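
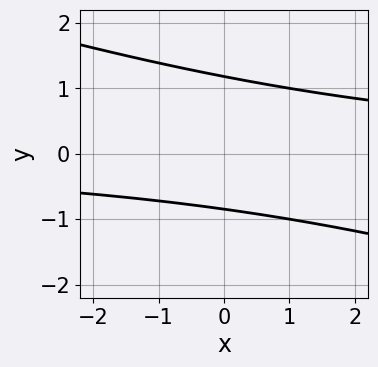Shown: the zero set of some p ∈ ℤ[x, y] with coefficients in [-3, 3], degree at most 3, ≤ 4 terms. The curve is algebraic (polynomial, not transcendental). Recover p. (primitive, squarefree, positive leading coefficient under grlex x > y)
1. Degree: no degree-1 curve has this shape, so deg p = 2.
2. Against the integer gridlines: no x-intercept at any integer in the box.
3. Assembling these constraints gives the stated polynomial.

x*y + 3*y^2 - y - 3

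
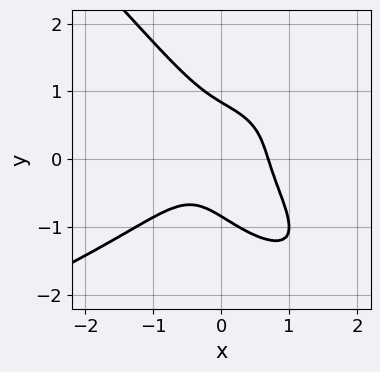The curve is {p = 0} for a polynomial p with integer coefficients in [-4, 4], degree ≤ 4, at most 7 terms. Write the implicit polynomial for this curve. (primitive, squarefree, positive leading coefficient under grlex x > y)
1. The degree is 4 — no degree-3 curve has this shape.
2. Matching integer coefficients to the picture gives p.

2*x*y^3 + 2*y^4 + 3*x^3 + 2*x*y - 1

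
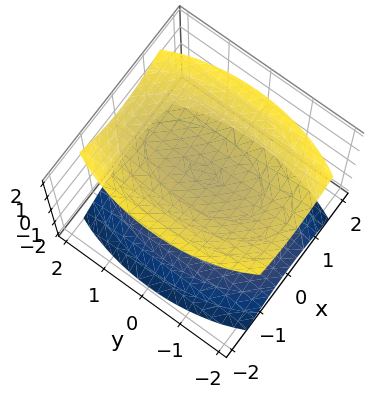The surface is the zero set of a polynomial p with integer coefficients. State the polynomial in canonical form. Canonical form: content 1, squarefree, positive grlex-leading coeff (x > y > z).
(a) I count 2 distinct pieces. They look like related sheets of one shape, so recover p as a whole.
(b) Degree: two sheets facing apart; a quadric, so deg p = 2.
(c) Symmetries: mirror symmetry z ↦ −z ⇒ only even powers of z; the y ↦ −y reflection is a symmetry, so y appears only in even powers; the x ↦ −x reflection is a symmetry, so x appears only in even powers.
(d) From the axis intercepts and sections: the surface avoids every integer y-axis point in the box; it misses every integer gridline on the x-axis; the z-axis gridline crossings are at z ∈ {-1, 1}.
(e) Matching integer coefficients to the picture gives p.

3*x^2 + y^2 - 3*z^2 + 3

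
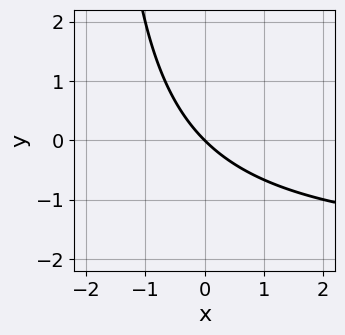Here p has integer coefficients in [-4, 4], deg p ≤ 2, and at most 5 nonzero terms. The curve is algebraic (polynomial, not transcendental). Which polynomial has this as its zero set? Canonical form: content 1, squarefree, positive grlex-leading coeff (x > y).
x*y + 2*x + 2*y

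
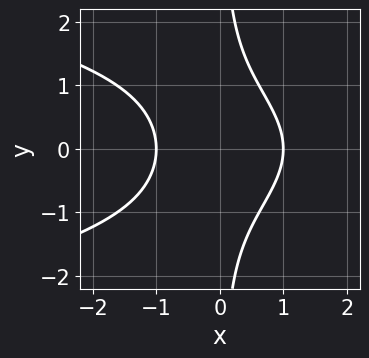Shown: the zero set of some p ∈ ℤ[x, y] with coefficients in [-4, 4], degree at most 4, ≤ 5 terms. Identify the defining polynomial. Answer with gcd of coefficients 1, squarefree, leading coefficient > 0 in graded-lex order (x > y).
x*y^2 + x^2 - 1

First, deg p = 3.
Next, symmetries: the y ↦ −y reflection is a symmetry, so y appears only in even powers.
Then, from the axis intercepts and sections: among the integer gridlines, it crosses the x-axis at x ∈ {-1, 1}; no y-intercept at any integer in the box.
Finally, assembling these constraints gives the stated polynomial.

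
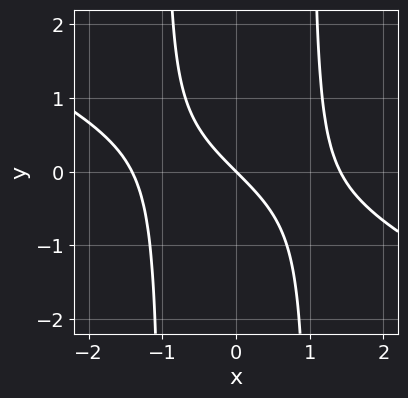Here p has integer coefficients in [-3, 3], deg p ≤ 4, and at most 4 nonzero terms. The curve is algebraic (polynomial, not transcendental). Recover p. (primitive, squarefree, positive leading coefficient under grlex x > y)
(a) Degree: no degree-2 curve has this shape, so deg p = 3.
(b) From the visible intercepts: it crosses the x-axis at the gridline x = 0; it crosses the y-axis at the gridline y = 0.
(c) Putting this together gives p.

x^3 + 2*x^2*y - 2*x - 2*y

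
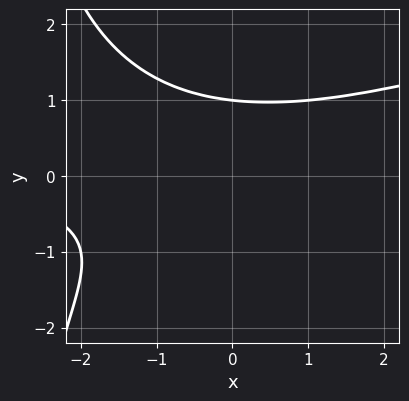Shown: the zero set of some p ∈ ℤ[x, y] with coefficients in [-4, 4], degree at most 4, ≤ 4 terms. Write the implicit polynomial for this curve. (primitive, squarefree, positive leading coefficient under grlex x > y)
deg p = 4.
Against the integer gridlines: it crosses the y-axis at the gridline y = 1; the curve avoids every integer x-axis point in the box.
Matching integer coefficients to the picture gives p.

x*y^3 - x^2*y + 3*y^3 - 3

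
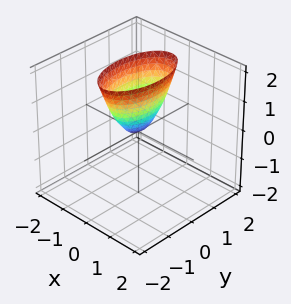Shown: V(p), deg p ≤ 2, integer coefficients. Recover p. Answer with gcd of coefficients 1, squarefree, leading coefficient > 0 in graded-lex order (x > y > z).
3*x^2 + y^2 - z

(a) Degree: a paraboloid; a quadric, so deg p = 2.
(b) Symmetries: it's symmetric under y → −y, forcing even powers of y; it's symmetric under x → −x, forcing even powers of x.
(c) From the axis intercepts and sections: one y-axis crossing is at y = 0; one x-axis crossing is at x = 0; it meets the z-axis at z = 0 (among the integer gridlines).
(d) Assembling these constraints gives the stated polynomial.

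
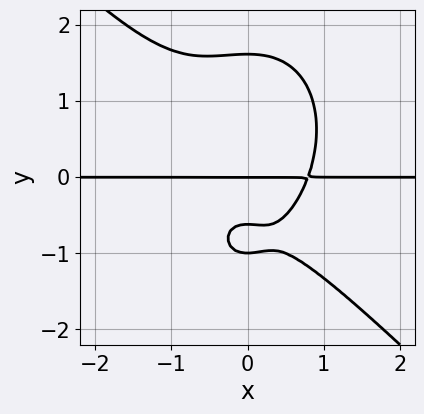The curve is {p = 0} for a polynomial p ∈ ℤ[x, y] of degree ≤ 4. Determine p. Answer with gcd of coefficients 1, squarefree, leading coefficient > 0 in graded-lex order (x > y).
1. deg p = 4. No degree-3 curve has this shape.
2. Checking where it meets the axes: every point of the x-axis in the box is on the curve; the y-axis gridline crossings are at y ∈ {-1, 0}.
3. These observations pin down the coefficients.

2*x^3*y + x^2*y^2 + y^4 - 2*y^2 - y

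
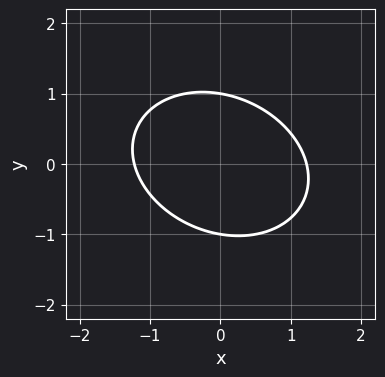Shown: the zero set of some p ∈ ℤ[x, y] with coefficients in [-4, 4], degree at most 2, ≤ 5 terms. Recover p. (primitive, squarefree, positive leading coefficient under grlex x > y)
deg p = 2.
From the visible intercepts: among the integer gridlines, it crosses the y-axis at y ∈ {-1, 1}.
The integer polynomial consistent with all of this is the stated p.

2*x^2 + x*y + 3*y^2 - 3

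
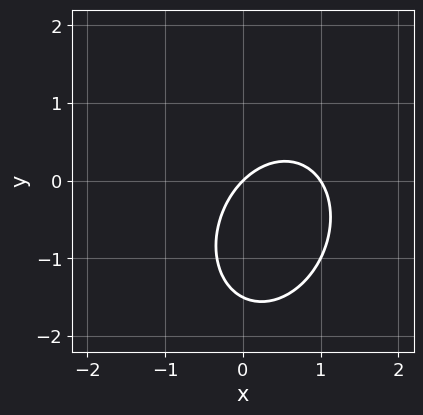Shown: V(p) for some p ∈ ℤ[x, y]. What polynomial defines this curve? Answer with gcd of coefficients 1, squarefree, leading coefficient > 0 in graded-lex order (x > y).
3*x^2 - x*y + 2*y^2 - 3*x + 3*y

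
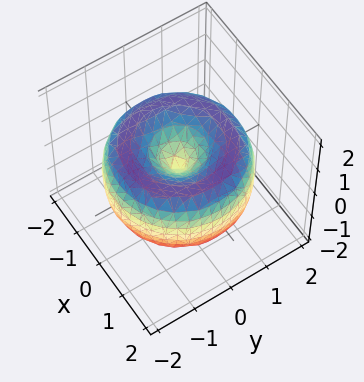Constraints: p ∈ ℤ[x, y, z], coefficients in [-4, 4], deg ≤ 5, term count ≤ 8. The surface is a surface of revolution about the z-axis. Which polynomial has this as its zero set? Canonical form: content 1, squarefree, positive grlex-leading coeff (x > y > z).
x^4 + 2*x^2*y^2 + y^4 - 3*x^2 - 3*y^2 + 2*z^2

The degree is 4 — a generic line meets the surface in up to 4 points.
Symmetry: every cross-section ⟂ z is a circle, so x, y appear only via x² + y².
Checking where it meets the axes: it crosses the y-axis at the gridline y = 0; it crosses the z-axis at the gridline z = 0; it meets the x-axis at x = 0 (among the integer gridlines).
Matching integer coefficients to the picture gives p.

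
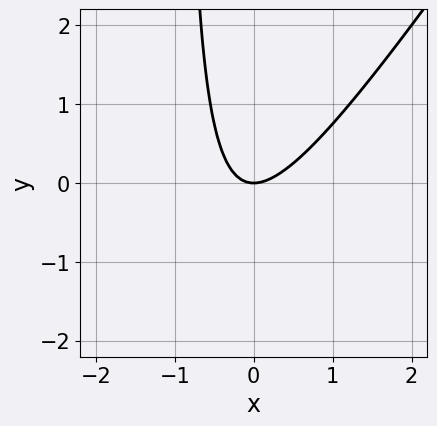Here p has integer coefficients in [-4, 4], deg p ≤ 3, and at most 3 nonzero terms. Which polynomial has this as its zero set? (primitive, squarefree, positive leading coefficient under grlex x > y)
3*x^2 - 2*x*y - 2*y

(a) deg p = 2.
(b) From the visible intercepts: one y-axis crossing is at y = 0; it crosses the x-axis at the gridline x = 0.
(c) Putting this together gives p.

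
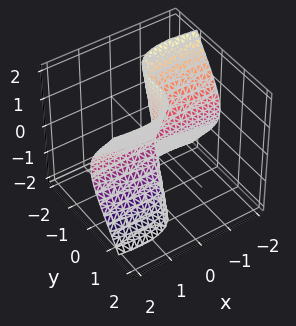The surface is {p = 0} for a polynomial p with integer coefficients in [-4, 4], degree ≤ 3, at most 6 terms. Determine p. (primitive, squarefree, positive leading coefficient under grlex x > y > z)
deg p = 3.
From the visible intercepts: one y-axis crossing is at y = 0; every point of the z-axis in the box is on the surface; the visible x-axis segment lies entirely on the surface.
The integer polynomial consistent with all of this is the stated p.

3*x^2*y + 2*x*y^2 - 3*x*z^2 + 3*y^3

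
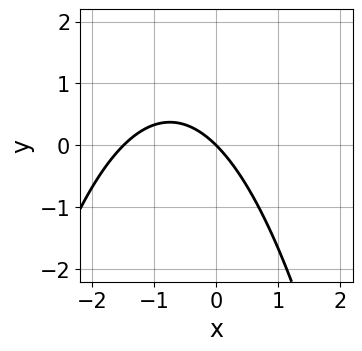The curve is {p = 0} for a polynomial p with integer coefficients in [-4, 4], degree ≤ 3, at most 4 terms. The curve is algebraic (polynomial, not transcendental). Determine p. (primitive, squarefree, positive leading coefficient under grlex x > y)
1. Degree: a generic line meets the curve in up to 2 points, so deg p = 2.
2. From the axis intercepts and sections: it crosses the x-axis at the gridline x = 0; it meets the y-axis at y = 0 (among the integer gridlines).
3. Matching integer coefficients to the picture gives p.

2*x^2 + 3*x + 3*y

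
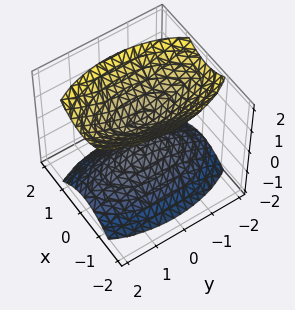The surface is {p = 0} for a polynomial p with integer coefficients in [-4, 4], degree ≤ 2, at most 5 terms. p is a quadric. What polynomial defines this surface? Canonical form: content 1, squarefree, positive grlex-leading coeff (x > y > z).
(a) There are 2 components.
(b) Degree: two separate bowl-shaped sheets opening away from each other; a quadric, so deg p = 2.
(c) Symmetries: it's symmetric under z → −z, forcing even powers of z; the y ↦ −y reflection is a symmetry, so y appears only in even powers; it's symmetric under x → −x, forcing even powers of x.
(d) Against the integer gridlines: it misses every integer gridline on the x-axis; the surface avoids every integer y-axis point in the box.
(e) Solving for integer coefficients yields p as stated.

3*x^2 + y^2 - 2*z^2 + 1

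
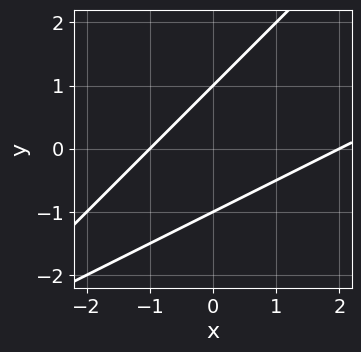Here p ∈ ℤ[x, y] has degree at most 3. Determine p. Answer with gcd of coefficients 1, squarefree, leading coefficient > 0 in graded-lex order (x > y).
x^2 - 3*x*y + 2*y^2 - x - 2

(a) The degree is 2 — the shape is more complex than any degree-1 curve.
(b) Observable constraints: among the integer gridlines, it crosses the x-axis at x ∈ {-1, 2}; among the integer gridlines, it crosses the y-axis at y ∈ {-1, 1}.
(c) Matching integer coefficients to the picture gives p.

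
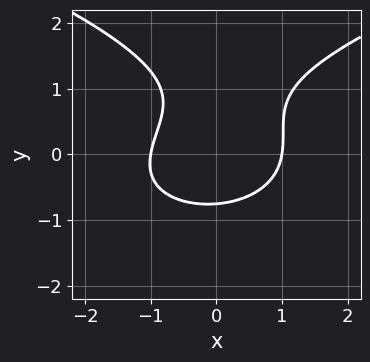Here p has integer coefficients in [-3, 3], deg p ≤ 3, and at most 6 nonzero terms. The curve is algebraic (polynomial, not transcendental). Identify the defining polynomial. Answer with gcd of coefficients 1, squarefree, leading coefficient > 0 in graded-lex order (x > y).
3*y^3 - 3*x^2 + x*y - 3*y^2 + 3

First, degree: the shape is more complex than any degree-2 curve, so deg p = 3.
Next, reading off the gridlines: among the integer gridlines, it crosses the x-axis at x ∈ {-1, 1}.
Finally, these observations pin down the coefficients.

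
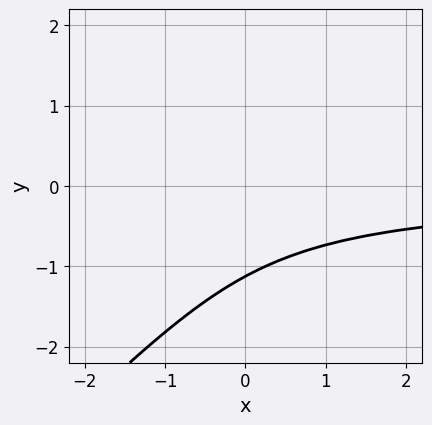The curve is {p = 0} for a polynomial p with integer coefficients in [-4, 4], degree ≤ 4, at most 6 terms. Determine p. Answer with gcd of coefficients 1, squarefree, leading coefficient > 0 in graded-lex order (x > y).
3*x*y^2 - 3*y^3 - x*y - y^2 - 3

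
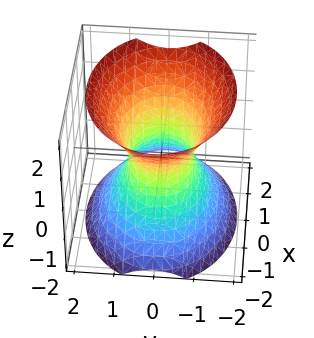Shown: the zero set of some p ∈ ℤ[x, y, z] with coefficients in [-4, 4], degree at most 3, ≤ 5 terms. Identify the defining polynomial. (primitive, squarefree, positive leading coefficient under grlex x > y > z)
1. The degree is 2 — one connected sheet with a waist; a quadric.
2. Symmetries: mirror symmetry z ↦ −z ⇒ only even powers of z; the x ↦ −x reflection is a symmetry, so x appears only in even powers; the y ↦ −y reflection is a symmetry, so y appears only in even powers.
3. From the axis intercepts and sections: it misses every integer gridline on the z-axis; the x-axis gridline crossings are at x ∈ {-1, 1}.
4. Together with the visible shape, these determine p as stated.

2*x^2 + 3*y^2 - 2*z^2 - 2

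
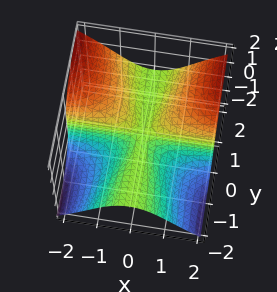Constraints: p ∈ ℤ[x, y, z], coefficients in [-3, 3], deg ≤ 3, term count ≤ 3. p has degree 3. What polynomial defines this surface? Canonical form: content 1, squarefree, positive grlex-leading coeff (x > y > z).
The degree is 3 — a generic line meets the surface in up to 3 points.
Checking where it meets the axes: it meets the z-axis at z = 0 (among the integer gridlines); every point of the x-axis in the box is on the surface; the visible y-axis segment lies entirely on the surface.
Fitting integer coefficients to these (and the overall shape) gives p.

3*x^2*y - 2*y^2*z - 2*z^3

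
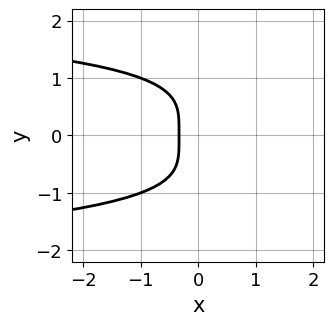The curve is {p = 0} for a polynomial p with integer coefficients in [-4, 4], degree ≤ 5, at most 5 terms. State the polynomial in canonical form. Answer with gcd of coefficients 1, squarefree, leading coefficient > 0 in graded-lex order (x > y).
2*y^4 + 3*x + 1

First, degree: no degree-3 curve has this shape, so deg p = 4.
Next, symmetries: mirror symmetry y ↦ −y ⇒ only even powers of y.
Next, observable constraints: no y-intercept at any integer in the box.
Finally, fitting integer coefficients to these (and the overall shape) gives p.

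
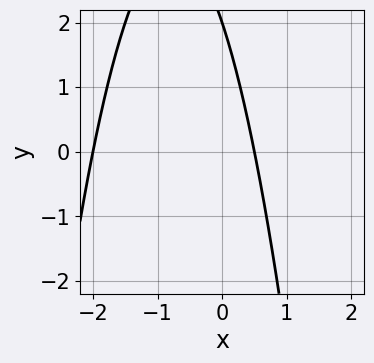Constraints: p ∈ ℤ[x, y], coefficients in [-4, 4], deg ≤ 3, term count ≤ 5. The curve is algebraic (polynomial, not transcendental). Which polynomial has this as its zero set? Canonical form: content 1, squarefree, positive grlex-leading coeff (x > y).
(a) The degree is 2 — no degree-1 curve has this shape.
(b) From the axis intercepts and sections: it meets the y-axis at y = 2 (among the integer gridlines); one x-axis crossing is at x = -2.
(c) Solving for integer coefficients yields p as stated.

2*x^2 + 3*x + y - 2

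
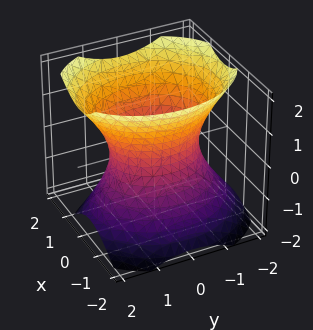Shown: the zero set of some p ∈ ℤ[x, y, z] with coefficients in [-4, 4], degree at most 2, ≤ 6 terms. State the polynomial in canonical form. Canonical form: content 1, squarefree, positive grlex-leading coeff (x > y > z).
3*x^2 - x*z + 2*y^2 - 2*z^2 - 3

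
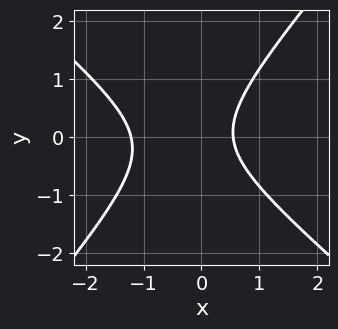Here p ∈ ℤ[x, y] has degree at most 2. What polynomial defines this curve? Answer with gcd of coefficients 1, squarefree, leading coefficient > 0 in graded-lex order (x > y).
Degree: no degree-1 curve has this shape, so deg p = 2.
From the visible intercepts: the curve avoids every integer y-axis point in the box.
Together with the visible shape, these determine p as stated.

3*x^2 + x*y - 3*y^2 + 2*x - 2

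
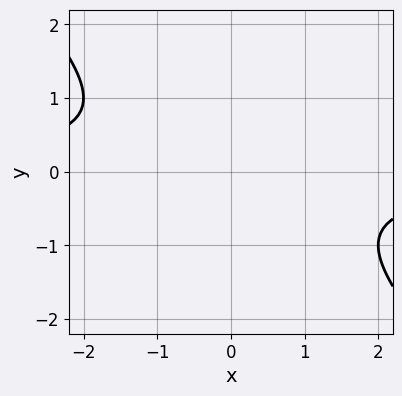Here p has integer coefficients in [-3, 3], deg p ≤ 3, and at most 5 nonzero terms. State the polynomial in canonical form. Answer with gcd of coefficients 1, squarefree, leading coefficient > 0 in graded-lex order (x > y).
Degree: no degree-1 curve has this shape, so deg p = 2.
Observable constraints: no y-intercept at any integer in the box; the curve avoids every integer x-axis point in the box.
Solving for integer coefficients yields p as stated.

x*y + y^2 + 1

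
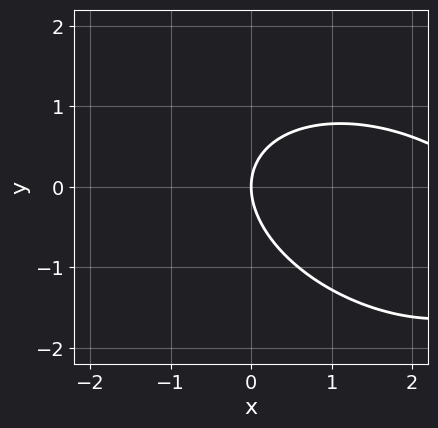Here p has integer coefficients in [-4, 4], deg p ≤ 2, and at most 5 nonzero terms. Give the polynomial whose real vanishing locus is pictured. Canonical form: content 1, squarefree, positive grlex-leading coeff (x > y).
x^2 + x*y + 2*y^2 - 3*x

First, the degree is 2 — the shape is more complex than any degree-1 curve.
Then, observable constraints: it meets the y-axis at y = 0 (among the integer gridlines); it crosses the x-axis at the gridline x = 0.
Finally, putting this together gives p.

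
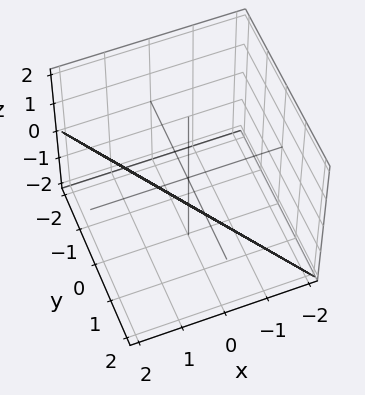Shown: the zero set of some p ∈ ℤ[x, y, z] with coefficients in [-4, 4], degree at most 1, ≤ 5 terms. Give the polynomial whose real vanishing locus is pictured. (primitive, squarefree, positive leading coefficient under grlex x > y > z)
3*x + 2*y - 2*z - 2

(a) Degree: every cross-section is a straight line — this is a plane, so deg p = 1.
(b) Reading off the gridlines: one y-axis crossing is at y = 1; one z-axis crossing is at z = -1.
(c) Fitting integer coefficients to these (and the overall shape) gives p.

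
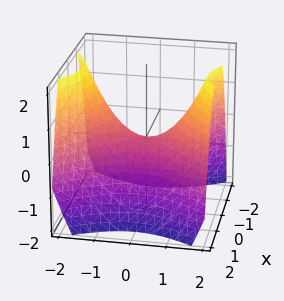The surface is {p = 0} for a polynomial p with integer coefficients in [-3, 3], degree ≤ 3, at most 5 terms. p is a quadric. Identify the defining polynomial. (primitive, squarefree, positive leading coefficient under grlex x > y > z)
(a) deg p = 2. A saddle surface; a quadric.
(b) Symmetries: mirror symmetry x ↦ −x ⇒ only even powers of x; mirror symmetry y ↦ −y ⇒ only even powers of y.
(c) Reading off the gridlines: it meets the y-axis at y = 0 (among the integer gridlines); it meets the x-axis at x = 0 (among the integer gridlines).
(d) Fitting integer coefficients to these (and the overall shape) gives p.

3*x^2 - 2*y^2 + 3*z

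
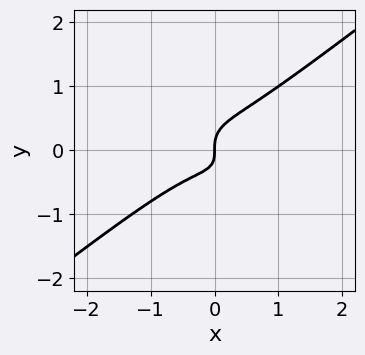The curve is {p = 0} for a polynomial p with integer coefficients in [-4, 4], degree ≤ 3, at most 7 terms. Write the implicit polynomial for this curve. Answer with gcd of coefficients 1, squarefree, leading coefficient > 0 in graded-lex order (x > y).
(a) Degree: a generic line meets the curve in up to 3 points, so deg p = 3.
(b) From the visible intercepts: one x-axis crossing is at x = 0; it meets the y-axis at y = 0 (among the integer gridlines).
(c) Assembling these constraints gives the stated polynomial.

2*x^3 - x*y^2 - 3*y^3 + x*y + x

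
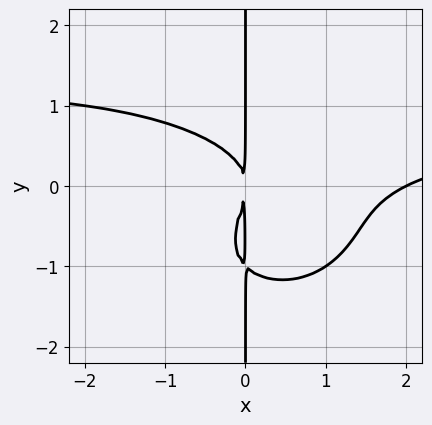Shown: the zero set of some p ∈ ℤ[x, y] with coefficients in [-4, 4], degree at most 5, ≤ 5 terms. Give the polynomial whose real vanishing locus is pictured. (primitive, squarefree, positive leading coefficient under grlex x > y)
x^3*y + 2*x*y^3 - x^3 + 2*x*y^2 + 2*x^2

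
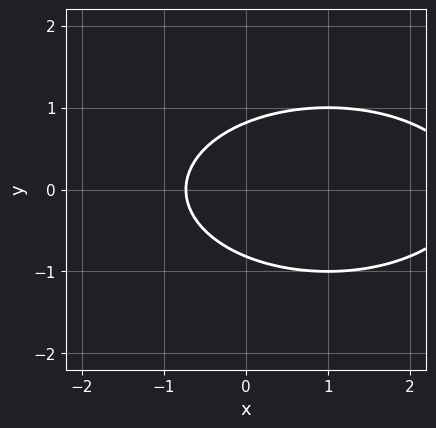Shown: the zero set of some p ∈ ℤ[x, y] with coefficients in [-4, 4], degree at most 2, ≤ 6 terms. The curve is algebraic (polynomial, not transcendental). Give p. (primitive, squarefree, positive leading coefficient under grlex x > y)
x^2 + 3*y^2 - 2*x - 2

(a) The degree is 2 — no degree-1 curve has this shape.
(b) Symmetries: the y ↦ −y reflection is a symmetry, so y appears only in even powers.
(c) Together with the visible shape, these determine p as stated.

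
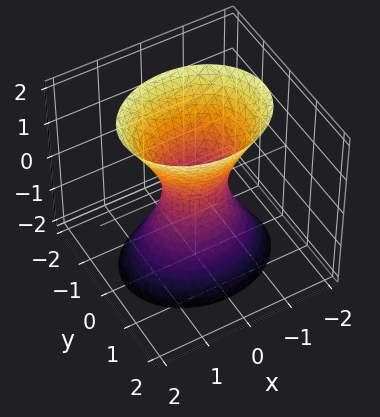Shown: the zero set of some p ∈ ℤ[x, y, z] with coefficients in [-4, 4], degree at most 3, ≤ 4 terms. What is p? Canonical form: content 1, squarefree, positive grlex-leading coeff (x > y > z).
deg p = 2. An hourglass — one-sheet hyperboloid; a quadric.
Symmetries: it's symmetric under x → −x, forcing even powers of x; mirror symmetry z ↦ −z ⇒ only even powers of z; it's symmetric under y → −y, forcing even powers of y.
Reading off the gridlines: no z-intercept at any integer in the box.
Matching integer coefficients to the picture gives p.

2*x^2 + 3*y^2 - z^2 - 1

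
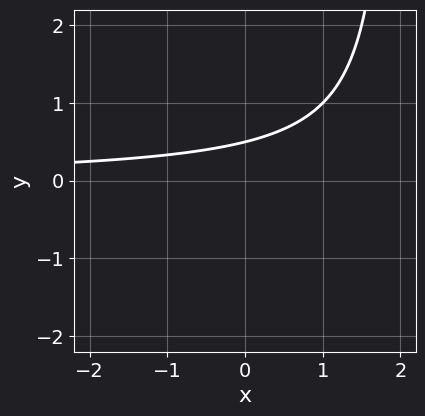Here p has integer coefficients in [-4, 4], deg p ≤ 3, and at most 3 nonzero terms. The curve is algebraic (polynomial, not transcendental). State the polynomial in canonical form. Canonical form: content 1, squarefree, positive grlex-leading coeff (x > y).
(a) Degree: the shape is more complex than any degree-1 curve, so deg p = 2.
(b) Checking where it meets the axes: the curve avoids every integer x-axis point in the box.
(c) The integer polynomial consistent with all of this is the stated p.

x*y - 2*y + 1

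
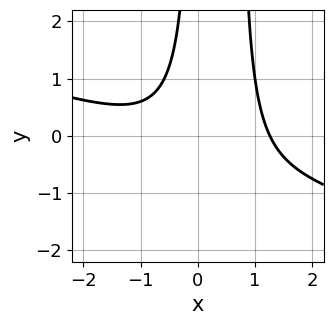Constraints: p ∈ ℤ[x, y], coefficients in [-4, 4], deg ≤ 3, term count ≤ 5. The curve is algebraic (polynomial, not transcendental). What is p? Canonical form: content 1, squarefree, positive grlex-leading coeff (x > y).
(a) Degree: the shape is more complex than any degree-2 curve, so deg p = 3.
(b) Reading off the gridlines: it misses every integer gridline on the y-axis.
(c) Fitting integer coefficients to these (and the overall shape) gives p.

x^3 + 3*x^2*y - 2*x*y - 2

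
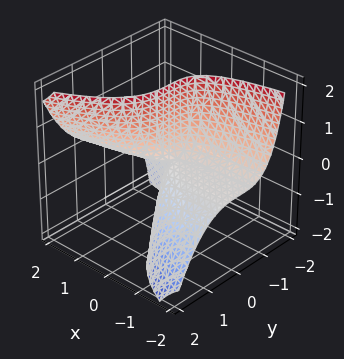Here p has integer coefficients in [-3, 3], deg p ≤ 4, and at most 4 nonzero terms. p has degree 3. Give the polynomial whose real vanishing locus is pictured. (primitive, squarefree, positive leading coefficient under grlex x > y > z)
x*y*z - 2*y^3 + 3*x*z

(a) deg p = 3. No degree-2 surface has this shape.
(b) Reading off the gridlines: every point of the z-axis in the box is on the surface; it meets the y-axis at y = 0 (among the integer gridlines); every point of the x-axis in the box is on the surface.
(c) Putting this together gives p.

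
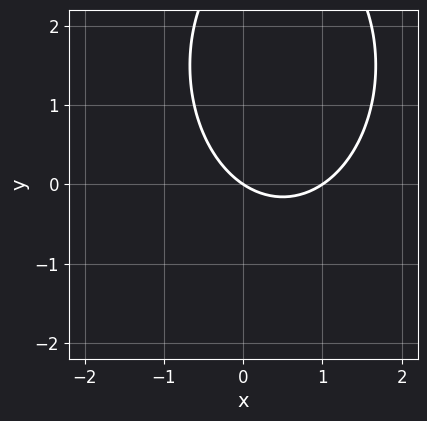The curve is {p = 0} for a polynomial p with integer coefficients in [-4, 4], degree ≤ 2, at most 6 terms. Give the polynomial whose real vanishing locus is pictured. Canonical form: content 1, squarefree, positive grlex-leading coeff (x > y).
2*x^2 + y^2 - 2*x - 3*y

First, the degree is 2 — the shape is more complex than any degree-1 curve.
Next, observable constraints: it crosses the y-axis at the gridline y = 0; the x-axis gridline crossings are at x ∈ {0, 1}.
Finally, putting this together gives p.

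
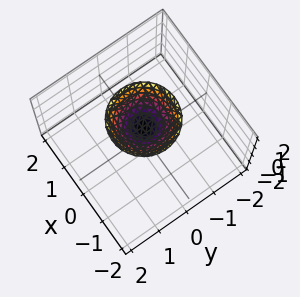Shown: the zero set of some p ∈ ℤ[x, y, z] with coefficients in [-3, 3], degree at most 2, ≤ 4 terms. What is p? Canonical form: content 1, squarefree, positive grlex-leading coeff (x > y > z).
First, deg p = 2.
Then, by symmetry, the surface is invariant under rotation about z: p = q(x² + y², z).
Then, checking where it meets the axes: a circular section at z = 2 has radius exactly 1; the surface avoids every integer x-axis point in the box; no y-intercept at any integer in the box; one z-axis crossing is at z = 1.
Finally, putting this together gives p.

x^2 + y^2 - z + 1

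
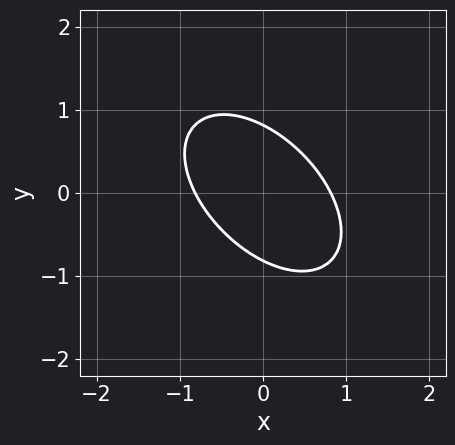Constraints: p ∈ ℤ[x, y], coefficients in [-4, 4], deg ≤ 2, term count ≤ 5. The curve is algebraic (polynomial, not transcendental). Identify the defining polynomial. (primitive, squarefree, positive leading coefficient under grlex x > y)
First, the degree is 2 — a generic line meets the curve in up to 2 points.
Finally, putting this together gives p.

3*x^2 + 3*x*y + 3*y^2 - 2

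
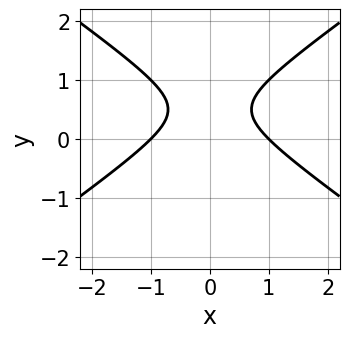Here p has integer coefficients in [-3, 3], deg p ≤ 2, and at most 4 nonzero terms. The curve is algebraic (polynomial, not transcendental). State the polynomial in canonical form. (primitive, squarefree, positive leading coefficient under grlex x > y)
1. The degree is 2 — a generic line meets the curve in up to 2 points.
2. Symmetries: the x ↦ −x reflection is a symmetry, so x appears only in even powers.
3. Against the integer gridlines: among the integer gridlines, it crosses the x-axis at x ∈ {-1, 1}; no y-intercept at any integer in the box.
4. These observations pin down the coefficients.

x^2 - 2*y^2 + 2*y - 1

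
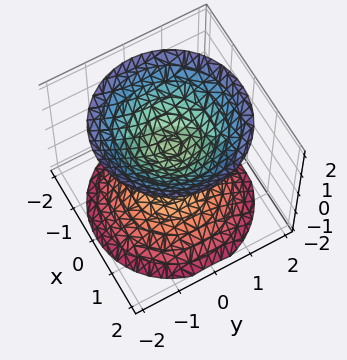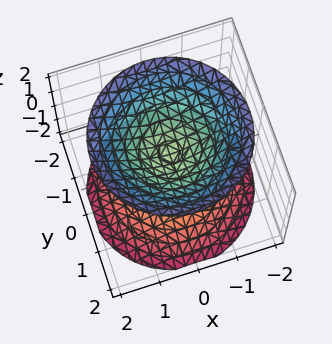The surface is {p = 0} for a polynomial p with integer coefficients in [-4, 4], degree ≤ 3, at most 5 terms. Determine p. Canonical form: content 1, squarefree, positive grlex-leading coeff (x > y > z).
1. The picture has 2 separate pieces. Treating them together as one polynomial.
2. Degree: no degree-1 surface has this shape, so deg p = 2.
3. Symmetry: the z-axis is an axis of rotation, so x and y enter only as x² + y².
4. Observable constraints: no x-intercept at any integer in the box; a circular section at z = 1 has radius between 0 and 1.
5. Fitting integer coefficients to these (and the overall shape) gives p.

2*x^2 + 2*y^2 - 2*z^2 + 1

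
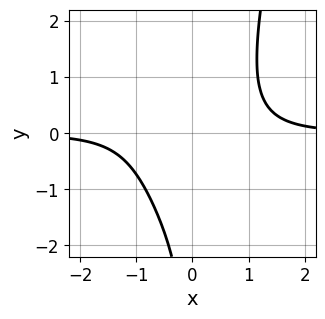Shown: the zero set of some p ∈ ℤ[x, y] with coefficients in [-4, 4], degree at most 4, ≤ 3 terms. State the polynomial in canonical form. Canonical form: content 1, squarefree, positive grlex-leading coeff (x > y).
2*x^3*y - x*y^2 - 2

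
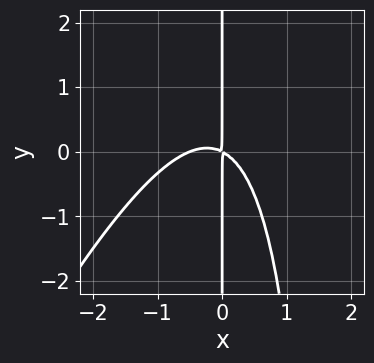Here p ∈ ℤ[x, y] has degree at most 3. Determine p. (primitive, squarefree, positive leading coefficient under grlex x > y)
2*x^3 - x^2*y + x^2 + 2*x*y

The degree is 3 — the shape is more complex than any degree-2 curve.
Reading off the gridlines: every point of the y-axis in the box is on the curve.
Putting this together gives p.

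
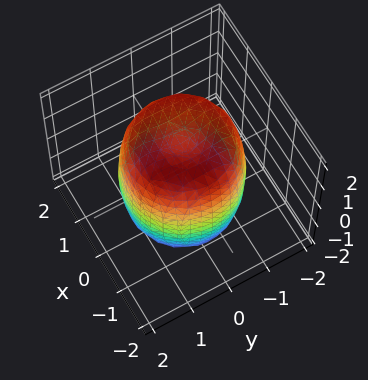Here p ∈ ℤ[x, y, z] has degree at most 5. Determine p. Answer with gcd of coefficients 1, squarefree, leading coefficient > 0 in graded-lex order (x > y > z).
First, degree: no degree-3 surface has this shape, so deg p = 4.
Next, symmetries: every cross-section ⟂ z is a circle, so x, y appear only via x² + y².
Then, from the visible intercepts: a circular section at z = -1 has radius between 1 and 2.
Finally, assembling these constraints gives the stated polynomial.

2*x^4 + 4*x^2*y^2 + 2*y^4 - 3*x^2 - 3*y^2 + z^2 - 2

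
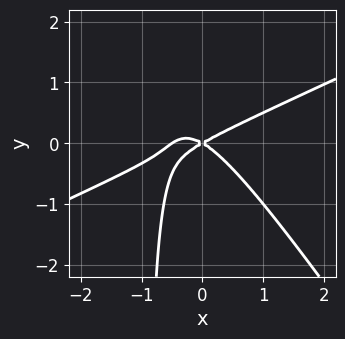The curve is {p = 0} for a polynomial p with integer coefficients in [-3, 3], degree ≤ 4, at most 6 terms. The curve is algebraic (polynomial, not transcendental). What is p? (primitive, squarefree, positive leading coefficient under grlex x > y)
(a) deg p = 3. No degree-2 curve has this shape.
(b) Observable constraints: it crosses the x-axis at the gridline x = 0; it crosses the y-axis at the gridline y = 0.
(c) Matching integer coefficients to the picture gives p.

2*x^3 - 3*x^2*y - 3*x*y^2 + x^2 - 3*y^2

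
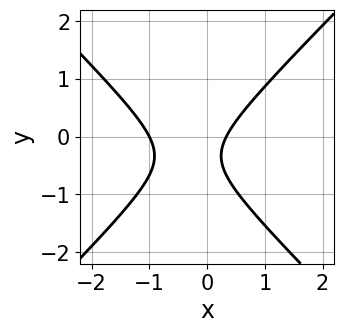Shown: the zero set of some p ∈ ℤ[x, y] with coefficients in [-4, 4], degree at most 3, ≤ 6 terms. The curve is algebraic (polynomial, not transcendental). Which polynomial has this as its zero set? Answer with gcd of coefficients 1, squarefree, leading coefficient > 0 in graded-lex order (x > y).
3*x^2 - 3*y^2 + 2*x - 2*y - 1

1. Degree: the shape is more complex than any degree-1 curve, so deg p = 2.
2. Reading off the gridlines: it crosses the x-axis at the gridline x = -1; no y-intercept at any integer in the box.
3. Together with the visible shape, these determine p as stated.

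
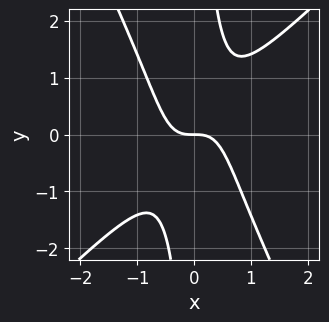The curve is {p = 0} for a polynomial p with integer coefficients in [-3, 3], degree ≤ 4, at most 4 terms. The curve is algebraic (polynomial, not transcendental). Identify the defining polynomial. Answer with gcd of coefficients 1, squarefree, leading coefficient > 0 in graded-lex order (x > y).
First, degree: the shape is more complex than any degree-2 curve, so deg p = 3.
Then, reading off the gridlines: it meets the x-axis at x = 0 (among the integer gridlines); it crosses the y-axis at the gridline y = 0.
Finally, these observations pin down the coefficients.

2*x^3 - x^2*y - x*y^2 + y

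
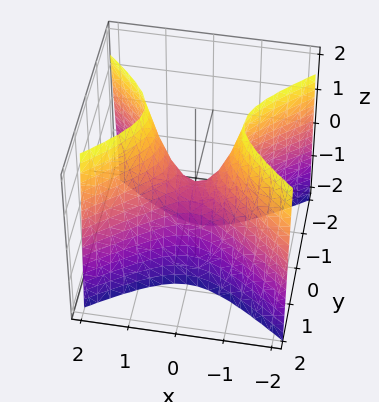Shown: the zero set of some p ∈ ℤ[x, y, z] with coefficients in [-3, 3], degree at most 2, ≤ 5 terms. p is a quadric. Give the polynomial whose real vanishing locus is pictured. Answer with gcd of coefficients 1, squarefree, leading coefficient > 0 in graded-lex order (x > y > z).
First, degree: a saddle surface; a quadric, so deg p = 2.
Next, symmetries: mirror symmetry x ↦ −x ⇒ only even powers of x; the y ↦ −y reflection is a symmetry, so y appears only in even powers.
Then, checking where it meets the axes: one x-axis crossing is at x = 0; it crosses the z-axis at the gridline z = 0; one y-axis crossing is at y = 0.
Finally, these observations pin down the coefficients.

2*x^2 - 3*y^2 - z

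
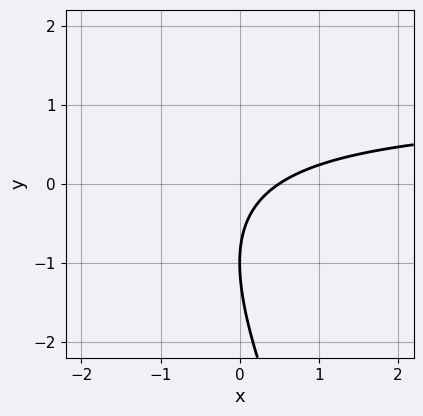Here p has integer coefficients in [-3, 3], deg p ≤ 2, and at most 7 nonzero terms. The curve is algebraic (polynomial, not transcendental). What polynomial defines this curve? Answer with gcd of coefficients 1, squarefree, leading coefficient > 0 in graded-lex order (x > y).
deg p = 2. A generic line meets the curve in up to 2 points.
From the visible intercepts: it meets the y-axis at y = -1 (among the integer gridlines).
Fitting integer coefficients to these (and the overall shape) gives p.

2*x*y + y^2 - 2*x + 2*y + 1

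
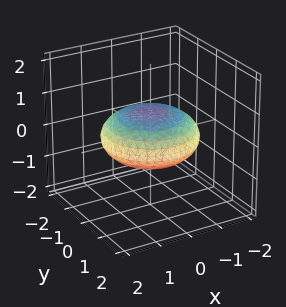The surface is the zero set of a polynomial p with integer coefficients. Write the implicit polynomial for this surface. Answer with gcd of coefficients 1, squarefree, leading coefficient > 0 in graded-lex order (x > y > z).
x^2 + y^2 + 3*z^2 - 2

(a) deg p = 2.
(b) By symmetry, the z-axis is an axis of rotation, so x and y enter only as x² + y²; mirror symmetry z ↦ −z ⇒ only even powers of z.
(c) Against the integer gridlines: a circular section at z = 0 has radius between 1 and 2.
(d) Matching integer coefficients to the picture gives p.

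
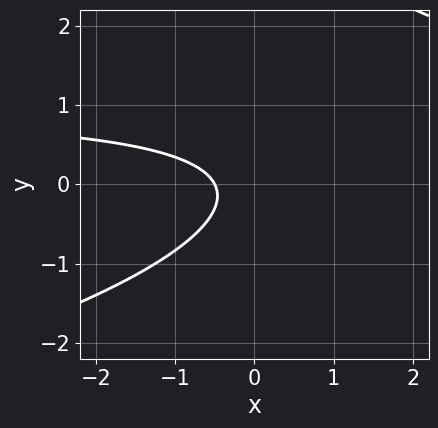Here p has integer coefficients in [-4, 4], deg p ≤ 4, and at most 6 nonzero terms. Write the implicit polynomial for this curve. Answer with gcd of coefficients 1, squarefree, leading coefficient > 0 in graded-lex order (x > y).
y^3 + 2*x*y - 3*y^2 - 2*x - 1

The degree is 3 — no degree-2 curve has this shape.
Reading off the gridlines: the curve avoids every integer y-axis point in the box.
Solving for integer coefficients yields p as stated.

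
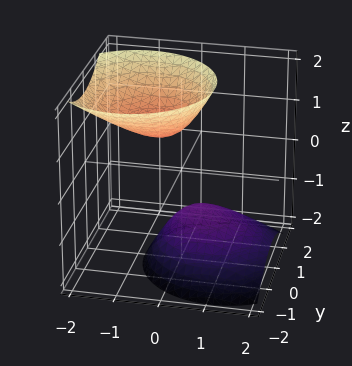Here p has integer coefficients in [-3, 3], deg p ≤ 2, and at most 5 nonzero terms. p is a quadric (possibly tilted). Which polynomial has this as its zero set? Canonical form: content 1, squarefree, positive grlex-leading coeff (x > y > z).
3*x^2 + 3*x*z + 3*y^2 - 2*z^2 + 2

(a) There are 2 components.
(b) The degree is 2 — the shape is more complex than any degree-1 surface.
(c) Against the integer gridlines: the surface avoids every integer x-axis point in the box; no y-intercept at any integer in the box; the z-axis gridline crossings are at z ∈ {-1, 1}.
(d) Solving for integer coefficients yields p as stated.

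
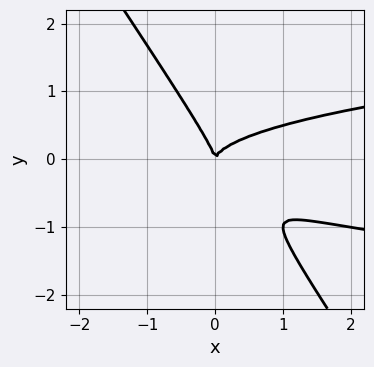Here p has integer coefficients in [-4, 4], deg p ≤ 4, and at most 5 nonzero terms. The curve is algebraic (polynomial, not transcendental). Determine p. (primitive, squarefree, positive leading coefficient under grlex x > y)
deg p = 3. No degree-2 curve has this shape.
Against the integer gridlines: one y-axis crossing is at y = 0; it meets the x-axis at x = 0 (among the integer gridlines).
Solving for integer coefficients yields p as stated.

3*x*y^2 + 2*y^3 - x^2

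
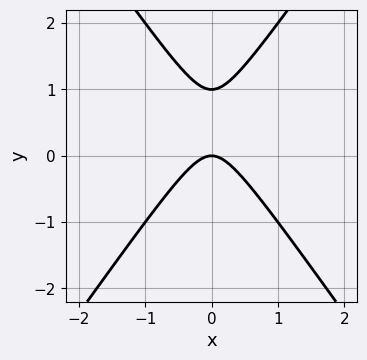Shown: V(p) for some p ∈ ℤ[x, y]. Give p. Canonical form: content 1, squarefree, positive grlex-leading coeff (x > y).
1. deg p = 2.
2. Symmetries: the x ↦ −x reflection is a symmetry, so x appears only in even powers.
3. Observable constraints: it crosses the x-axis at the gridline x = 0; among the integer gridlines, it crosses the y-axis at y ∈ {0, 1}.
4. Assembling these constraints gives the stated polynomial.

2*x^2 - y^2 + y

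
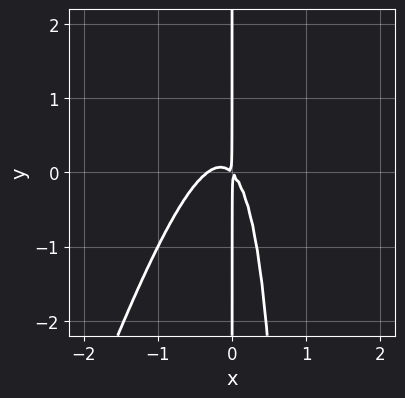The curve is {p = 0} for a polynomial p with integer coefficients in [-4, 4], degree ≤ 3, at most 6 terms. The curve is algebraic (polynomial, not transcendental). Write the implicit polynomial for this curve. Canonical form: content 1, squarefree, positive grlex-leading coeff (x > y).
3*x^3 - x^2*y + x^2 + x*y

(a) deg p = 3. No degree-2 curve has this shape.
(b) Checking where it meets the axes: every point of the y-axis in the box is on the curve.
(c) Assembling these constraints gives the stated polynomial.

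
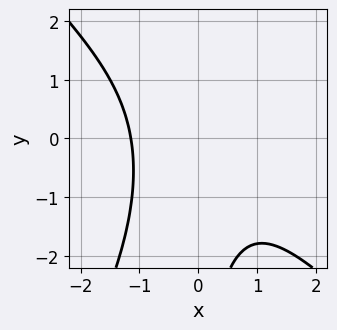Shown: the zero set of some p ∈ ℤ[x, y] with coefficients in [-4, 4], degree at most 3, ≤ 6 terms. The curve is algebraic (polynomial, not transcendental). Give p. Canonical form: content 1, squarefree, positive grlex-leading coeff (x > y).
2*x^3 + x^2*y - x*y^2 + 3

(a) Degree: the shape is more complex than any degree-2 curve, so deg p = 3.
(b) Reading off the gridlines: the curve avoids every integer y-axis point in the box.
(c) These observations pin down the coefficients.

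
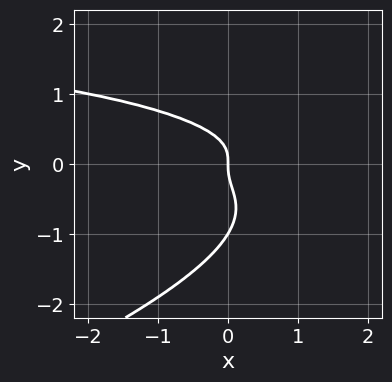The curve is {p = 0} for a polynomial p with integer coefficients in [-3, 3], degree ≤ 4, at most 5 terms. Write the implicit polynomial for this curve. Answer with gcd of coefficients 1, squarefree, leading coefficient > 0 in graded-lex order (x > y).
1. Degree: the shape is more complex than any degree-3 curve, so deg p = 4.
2. Observable constraints: the y-axis gridline crossings are at y ∈ {-1, 0}; it crosses the x-axis at the gridline x = 0.
3. Together with the visible shape, these determine p as stated.

x*y^3 - 3*y^4 - 3*x*y^2 - 3*y^3 - x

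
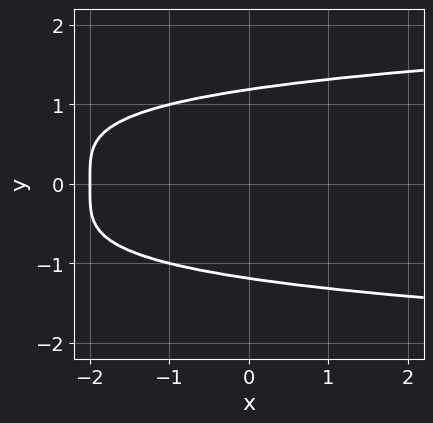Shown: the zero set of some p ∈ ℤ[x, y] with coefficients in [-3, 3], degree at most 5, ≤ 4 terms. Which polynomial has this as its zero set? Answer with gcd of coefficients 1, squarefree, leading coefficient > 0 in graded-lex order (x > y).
First, deg p = 4. The shape is more complex than any degree-3 curve.
Next, symmetries: the y ↦ −y reflection is a symmetry, so y appears only in even powers.
Then, observable constraints: it meets the x-axis at x = -2 (among the integer gridlines).
Finally, fitting integer coefficients to these (and the overall shape) gives p.

y^4 - x - 2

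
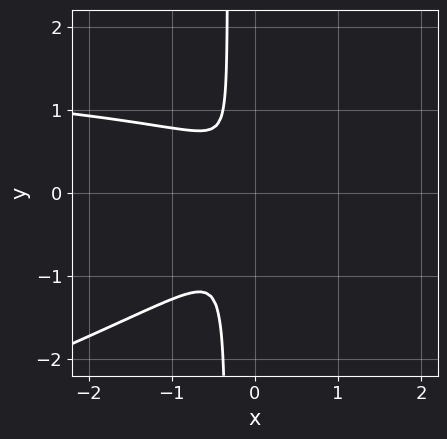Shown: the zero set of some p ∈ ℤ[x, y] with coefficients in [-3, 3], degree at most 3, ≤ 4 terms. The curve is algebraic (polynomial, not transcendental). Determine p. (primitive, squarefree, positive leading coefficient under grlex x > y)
x^2*y - 3*x*y^2 - 2*x^2 - y^2

(a) Degree: the shape is more complex than any degree-2 curve, so deg p = 3.
(b) The integer polynomial consistent with all of this is the stated p.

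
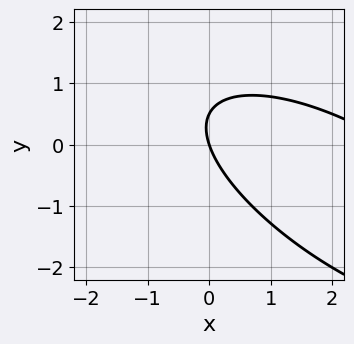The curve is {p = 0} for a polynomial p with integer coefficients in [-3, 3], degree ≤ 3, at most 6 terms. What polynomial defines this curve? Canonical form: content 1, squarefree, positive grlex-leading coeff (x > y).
x^2 + 2*x*y + 2*y^2 - 3*x - y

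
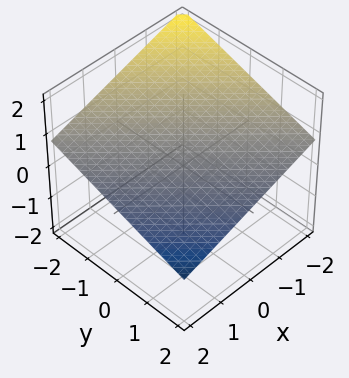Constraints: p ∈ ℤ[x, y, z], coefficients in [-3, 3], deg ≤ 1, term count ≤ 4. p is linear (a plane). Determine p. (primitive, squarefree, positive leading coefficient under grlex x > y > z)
deg p = 1.
Against the integer gridlines: it crosses the x-axis at the gridline x = 2; it crosses the y-axis at the gridline y = 2.
Solving for integer coefficients yields p as stated.

x + y + 3*z - 2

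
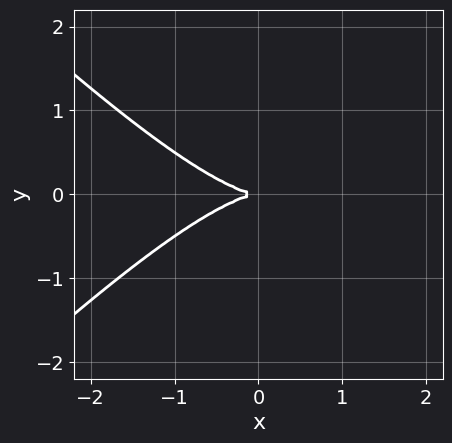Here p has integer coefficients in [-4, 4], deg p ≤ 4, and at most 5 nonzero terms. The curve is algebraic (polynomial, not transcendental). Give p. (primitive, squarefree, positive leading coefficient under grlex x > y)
x^3 - x*y^2 + 3*y^2

1. deg p = 3.
2. Symmetries: the y ↦ −y reflection is a symmetry, so y appears only in even powers.
3. Against the integer gridlines: one x-axis crossing is at x = 0; it crosses the y-axis at the gridline y = 0.
4. Assembling these constraints gives the stated polynomial.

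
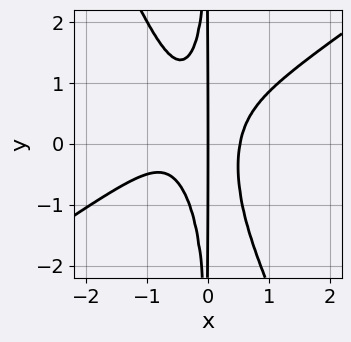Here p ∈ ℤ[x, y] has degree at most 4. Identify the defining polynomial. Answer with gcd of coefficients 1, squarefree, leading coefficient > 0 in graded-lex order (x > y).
(a) Degree: no degree-3 curve has this shape, so deg p = 4.
(b) Against the integer gridlines: one x-axis crossing is at x = 0; the visible y-axis segment lies entirely on the curve.
(c) Matching integer coefficients to the picture gives p.

3*x^4 - 3*x^3*y - 2*x^2*y^2 + 2*x^3 - x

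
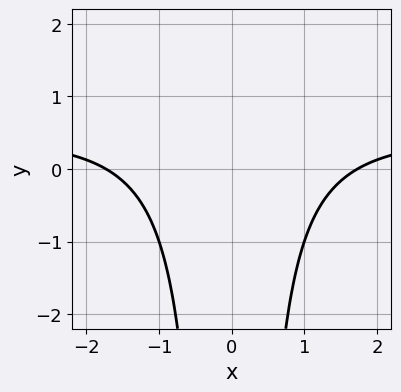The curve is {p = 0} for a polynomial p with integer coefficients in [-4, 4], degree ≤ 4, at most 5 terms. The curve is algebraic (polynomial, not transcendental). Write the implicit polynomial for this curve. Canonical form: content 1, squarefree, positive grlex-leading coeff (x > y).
2*x^2*y - x^2 + 3

First, the degree is 3 — no degree-2 curve has this shape.
Then, symmetries: mirror symmetry x ↦ −x ⇒ only even powers of x.
Then, reading off the gridlines: the curve avoids every integer y-axis point in the box.
Finally, solving for integer coefficients yields p as stated.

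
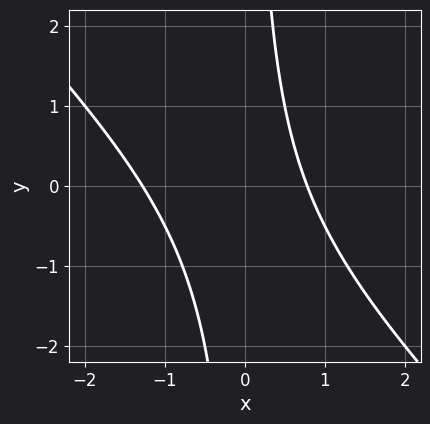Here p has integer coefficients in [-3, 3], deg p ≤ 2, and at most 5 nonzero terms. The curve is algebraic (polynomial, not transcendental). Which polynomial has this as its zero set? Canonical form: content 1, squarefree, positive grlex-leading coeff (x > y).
First, the degree is 2 — a generic line meets the curve in up to 2 points.
Then, observable constraints: no y-intercept at any integer in the box.
Finally, assembling these constraints gives the stated polynomial.

2*x^2 + 2*x*y + x - 2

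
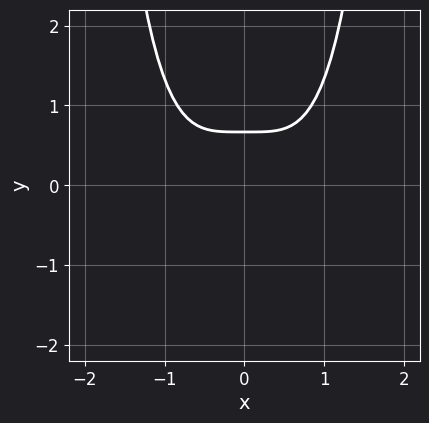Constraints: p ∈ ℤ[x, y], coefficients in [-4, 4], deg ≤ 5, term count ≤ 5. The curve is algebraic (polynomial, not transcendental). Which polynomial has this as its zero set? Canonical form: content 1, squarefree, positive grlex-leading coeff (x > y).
2*x^4 - 3*y + 2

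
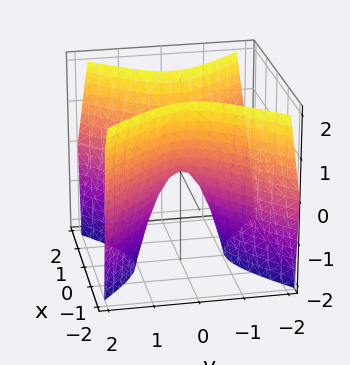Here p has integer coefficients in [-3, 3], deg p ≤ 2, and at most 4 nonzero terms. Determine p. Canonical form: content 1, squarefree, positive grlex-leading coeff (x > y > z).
2*x^2 - 2*y^2 - z

1. The degree is 2 — a saddle surface; a quadric.
2. Symmetries: mirror symmetry y ↦ −y ⇒ only even powers of y; mirror symmetry x ↦ −x ⇒ only even powers of x.
3. Against the integer gridlines: it meets the x-axis at x = 0 (among the integer gridlines); one y-axis crossing is at y = 0; it meets the z-axis at z = 0 (among the integer gridlines).
4. The integer polynomial consistent with all of this is the stated p.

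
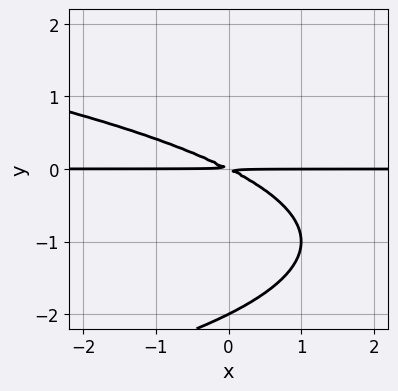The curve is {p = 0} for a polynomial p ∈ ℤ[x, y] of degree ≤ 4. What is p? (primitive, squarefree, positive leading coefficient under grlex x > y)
y^3 + x*y + 2*y^2

The degree is 3 — a generic line meets the curve in up to 3 points.
Observable constraints: the visible x-axis segment lies entirely on the curve; it crosses the y-axis at the gridline y = -2.
Assembling these constraints gives the stated polynomial.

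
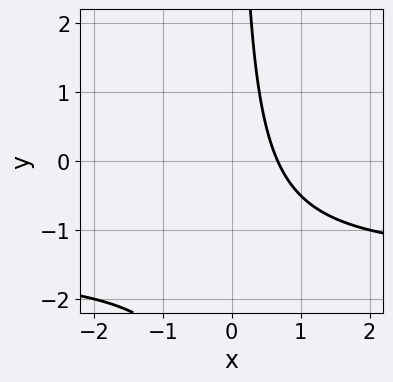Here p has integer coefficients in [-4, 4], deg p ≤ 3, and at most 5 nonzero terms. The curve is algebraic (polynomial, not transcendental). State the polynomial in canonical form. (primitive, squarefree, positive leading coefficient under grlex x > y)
2*x*y + 3*x - 2

First, degree: a generic line meets the curve in up to 2 points, so deg p = 2.
Then, checking where it meets the axes: it misses every integer gridline on the y-axis.
Finally, matching integer coefficients to the picture gives p.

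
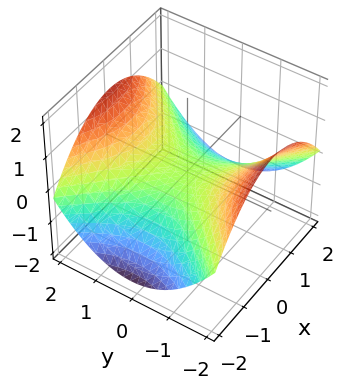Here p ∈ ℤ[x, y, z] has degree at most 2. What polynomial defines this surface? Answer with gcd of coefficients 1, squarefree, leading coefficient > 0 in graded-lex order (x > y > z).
First, degree: a hyperbolic paraboloid; a quadric, so deg p = 2.
Next, symmetries: it's symmetric under y → −y, forcing even powers of y; it's symmetric under x → −x, forcing even powers of x.
Then, observable constraints: one x-axis crossing is at x = 0; it crosses the z-axis at the gridline z = 0.
Finally, fitting integer coefficients to these (and the overall shape) gives p.

x^2 - y^2 + 3*z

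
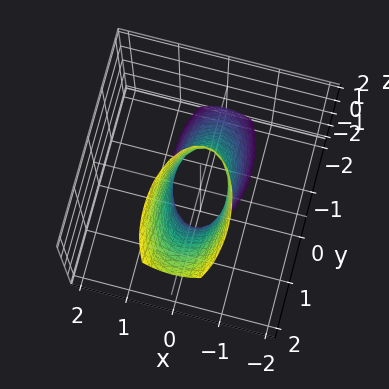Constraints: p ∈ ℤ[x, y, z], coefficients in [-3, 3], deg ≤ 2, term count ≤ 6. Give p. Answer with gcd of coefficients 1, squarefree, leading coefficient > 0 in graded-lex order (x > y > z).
3*x^2 + y^2 - y*z - 1

(a) deg p = 2.
(b) Checking where it meets the axes: it misses every integer gridline on the z-axis; among the integer gridlines, it crosses the y-axis at y ∈ {-1, 1}.
(c) Assembling these constraints gives the stated polynomial.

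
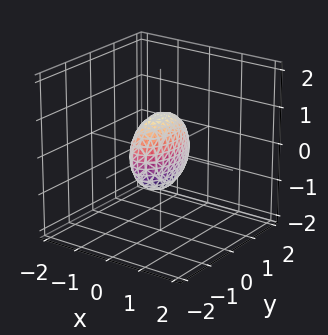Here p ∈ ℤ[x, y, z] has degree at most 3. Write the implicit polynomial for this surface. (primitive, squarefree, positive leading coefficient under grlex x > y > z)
First, degree: bounded and convex; a quadric, so deg p = 2.
Next, symmetries: mirror symmetry y ↦ −y ⇒ only even powers of y; the x ↦ −x reflection is a symmetry, so x appears only in even powers; it's symmetric under z → −z, forcing even powers of z.
Next, checking where it meets the axes: the y-axis gridline crossings are at y ∈ {-1, 1}; the z-axis gridline crossings are at z ∈ {-1, 1}.
Finally, assembling these constraints gives the stated polynomial.

3*x^2 + y^2 + z^2 - 1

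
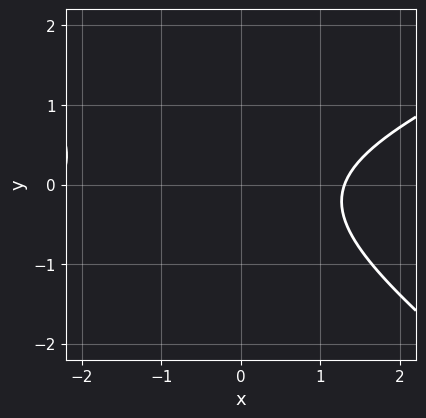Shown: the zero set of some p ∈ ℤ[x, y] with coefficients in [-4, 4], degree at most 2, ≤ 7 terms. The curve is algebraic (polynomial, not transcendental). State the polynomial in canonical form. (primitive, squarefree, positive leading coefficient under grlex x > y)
The degree is 2 — no degree-1 curve has this shape.
From the visible intercepts: no y-intercept at any integer in the box.
Fitting integer coefficients to these (and the overall shape) gives p.

x^2 - x*y - 3*y^2 + x - 3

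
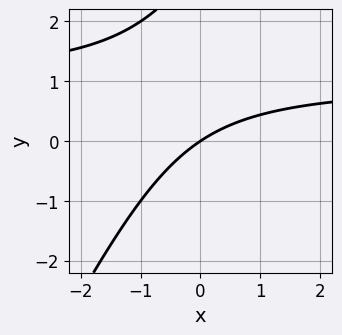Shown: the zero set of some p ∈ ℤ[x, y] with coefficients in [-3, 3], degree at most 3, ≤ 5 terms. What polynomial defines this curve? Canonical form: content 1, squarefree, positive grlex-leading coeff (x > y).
2*x*y - y^2 - 2*x + 3*y

Degree: a generic line meets the curve in up to 2 points, so deg p = 2.
Reading off the gridlines: one x-axis crossing is at x = 0; it crosses the y-axis at the gridline y = 0.
Together with the visible shape, these determine p as stated.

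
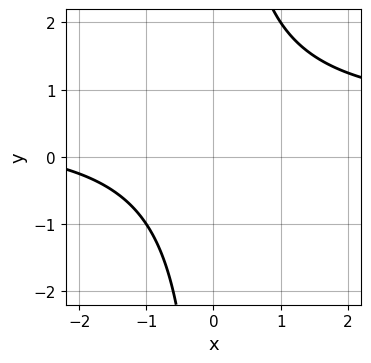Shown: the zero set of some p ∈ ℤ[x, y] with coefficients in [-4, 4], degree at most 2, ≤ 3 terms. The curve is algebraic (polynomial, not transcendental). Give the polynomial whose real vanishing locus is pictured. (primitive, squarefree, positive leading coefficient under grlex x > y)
2*x*y - x - 3

(a) The degree is 2 — no degree-1 curve has this shape.
(b) Against the integer gridlines: it misses every integer gridline on the y-axis; no x-intercept at any integer in the box.
(c) Matching integer coefficients to the picture gives p.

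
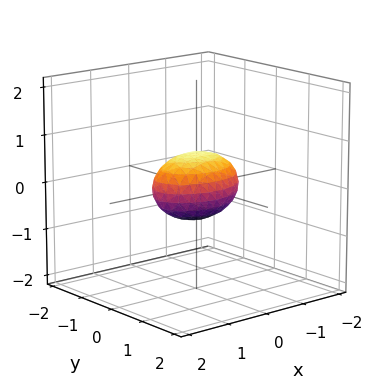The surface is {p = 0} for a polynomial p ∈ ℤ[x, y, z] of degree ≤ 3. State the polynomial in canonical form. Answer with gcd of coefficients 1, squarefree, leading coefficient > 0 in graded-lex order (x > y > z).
x^2 + 2*y^2 + 2*z^2 - 1

(a) deg p = 2.
(b) Symmetries: it's symmetric under x → −x, forcing even powers of x; the y ↦ −y reflection is a symmetry, so y appears only in even powers; it's symmetric under z → −z, forcing even powers of z.
(c) Observable constraints: the x-axis gridline crossings are at x ∈ {-1, 1}.
(d) Solving for integer coefficients yields p as stated.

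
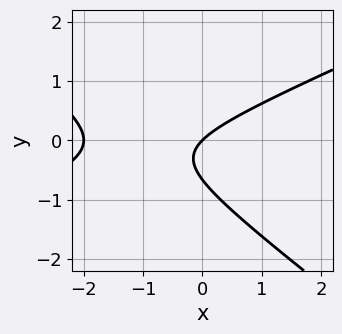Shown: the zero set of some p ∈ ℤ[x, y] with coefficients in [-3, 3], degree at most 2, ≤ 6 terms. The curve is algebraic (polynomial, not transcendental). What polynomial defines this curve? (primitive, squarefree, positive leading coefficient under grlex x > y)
x^2 - x*y - 3*y^2 + 2*x - 2*y

Degree: a generic line meets the curve in up to 2 points, so deg p = 2.
From the axis intercepts and sections: it crosses the y-axis at the gridline y = 0; the x-axis gridline crossings are at x ∈ {-2, 0}.
Solving for integer coefficients yields p as stated.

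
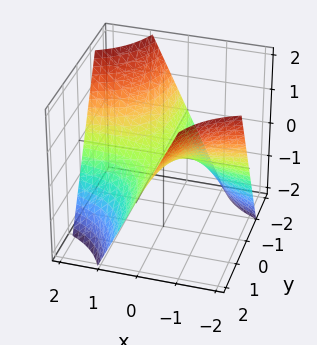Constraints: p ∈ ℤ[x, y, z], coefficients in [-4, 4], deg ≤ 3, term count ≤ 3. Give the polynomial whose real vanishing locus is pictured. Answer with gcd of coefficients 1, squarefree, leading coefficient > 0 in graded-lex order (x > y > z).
x*y + z

1. Degree: a saddle surface; a quadric, so deg p = 2.
2. Checking where it meets the axes: the visible y-axis segment lies entirely on the surface; the visible x-axis segment lies entirely on the surface; it meets the z-axis at z = 0 (among the integer gridlines).
3. Fitting integer coefficients to these (and the overall shape) gives p.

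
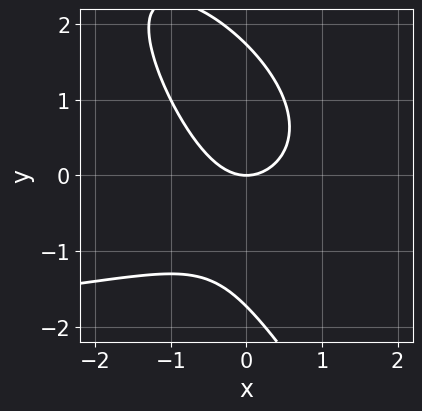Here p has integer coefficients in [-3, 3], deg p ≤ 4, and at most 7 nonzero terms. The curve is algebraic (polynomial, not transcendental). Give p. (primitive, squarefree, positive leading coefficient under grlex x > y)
(a) deg p = 3. A generic line meets the curve in up to 3 points.
(b) Observable constraints: one x-axis crossing is at x = 0; it crosses the y-axis at the gridline y = 0.
(c) These observations pin down the coefficients.

x^2*y + 2*x*y^2 + y^3 + 3*x^2 - 3*y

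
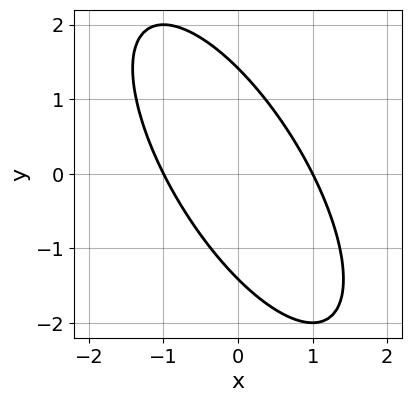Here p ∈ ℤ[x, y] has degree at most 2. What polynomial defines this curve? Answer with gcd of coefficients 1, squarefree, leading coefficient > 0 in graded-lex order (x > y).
(a) Degree: the shape is more complex than any degree-1 curve, so deg p = 2.
(b) From the axis intercepts and sections: among the integer gridlines, it crosses the x-axis at x ∈ {-1, 1}.
(c) Together with the visible shape, these determine p as stated.

2*x^2 + 2*x*y + y^2 - 2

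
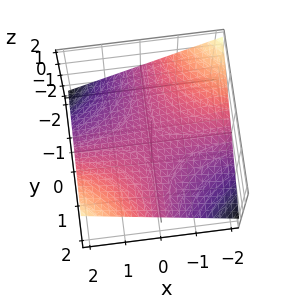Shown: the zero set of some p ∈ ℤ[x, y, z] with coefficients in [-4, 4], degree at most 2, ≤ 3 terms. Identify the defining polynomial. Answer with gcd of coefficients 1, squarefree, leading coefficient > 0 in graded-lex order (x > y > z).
x*y - 3*z

First, the degree is 2 — a hyperbolic paraboloid; a quadric.
Next, reading off the gridlines: one z-axis crossing is at z = 0; the visible x-axis segment lies entirely on the surface; every point of the y-axis in the box is on the surface.
Finally, these observations pin down the coefficients.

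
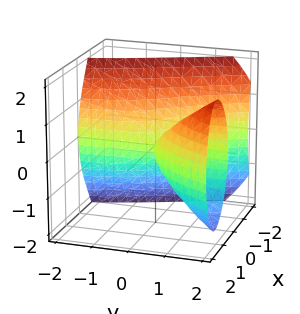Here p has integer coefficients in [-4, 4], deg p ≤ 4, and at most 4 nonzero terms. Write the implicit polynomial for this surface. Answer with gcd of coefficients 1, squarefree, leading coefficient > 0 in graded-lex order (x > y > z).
(a) The degree is 3 — no degree-2 surface has this shape.
(b) Reading off the gridlines: the visible y-axis segment lies entirely on the surface; it crosses the z-axis at the gridline z = 0; it crosses the x-axis at the gridline x = 0.
(c) Matching integer coefficients to the picture gives p.

x^3 - 2*x*y + z^2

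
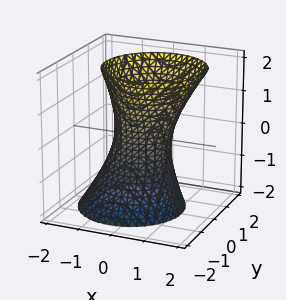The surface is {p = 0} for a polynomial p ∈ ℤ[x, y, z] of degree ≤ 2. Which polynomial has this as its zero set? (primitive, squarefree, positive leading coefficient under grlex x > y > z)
3*x^2 - x*z + 3*y^2 - z^2 - 2

1. The degree is 2 — a generic line meets the surface in up to 2 points.
2. Observable constraints: no z-intercept at any integer in the box.
3. Putting this together gives p.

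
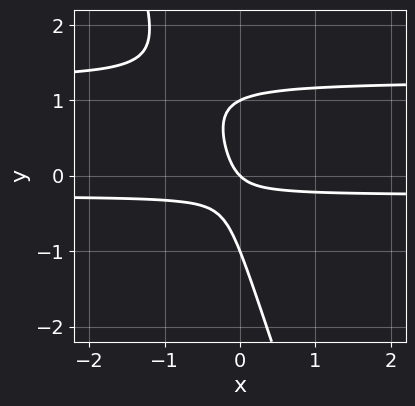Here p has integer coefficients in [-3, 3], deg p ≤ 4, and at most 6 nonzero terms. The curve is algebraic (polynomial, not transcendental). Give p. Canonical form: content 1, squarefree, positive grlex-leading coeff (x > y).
3*x*y^2 + y^3 - 3*x*y - x - y

(a) Degree: a generic line meets the curve in up to 3 points, so deg p = 3.
(b) From the visible intercepts: the y-axis gridline crossings are at y ∈ {-1, 0, 1}; it meets the x-axis at x = 0 (among the integer gridlines).
(c) Fitting integer coefficients to these (and the overall shape) gives p.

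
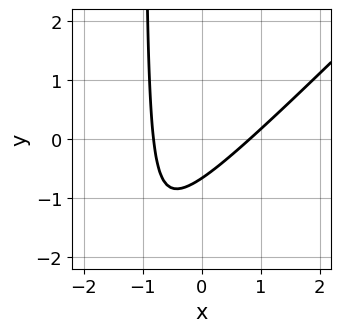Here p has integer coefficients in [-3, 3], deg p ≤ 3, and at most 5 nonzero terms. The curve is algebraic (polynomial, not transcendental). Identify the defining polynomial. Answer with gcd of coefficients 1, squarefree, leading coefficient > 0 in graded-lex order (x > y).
3*x^2 - 3*x*y - 3*y - 2

deg p = 2.
The integer polynomial consistent with all of this is the stated p.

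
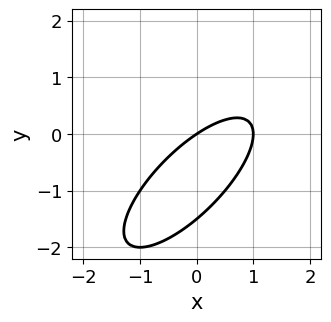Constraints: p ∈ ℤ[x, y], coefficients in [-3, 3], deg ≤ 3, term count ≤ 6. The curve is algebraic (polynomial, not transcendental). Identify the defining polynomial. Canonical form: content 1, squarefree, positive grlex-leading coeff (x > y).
1. Degree: the shape is more complex than any degree-1 curve, so deg p = 2.
2. Against the integer gridlines: it meets the y-axis at y = 0 (among the integer gridlines); the x-axis gridline crossings are at x ∈ {0, 1}.
3. Assembling these constraints gives the stated polynomial.

2*x^2 - 3*x*y + 2*y^2 - 2*x + 3*y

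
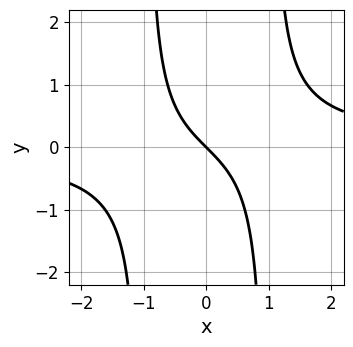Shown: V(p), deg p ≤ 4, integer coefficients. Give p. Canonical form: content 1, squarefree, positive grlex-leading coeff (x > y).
deg p = 3.
Checking where it meets the axes: one x-axis crossing is at x = 0; it crosses the y-axis at the gridline y = 0.
Assembling these constraints gives the stated polynomial.

x^2*y - x - y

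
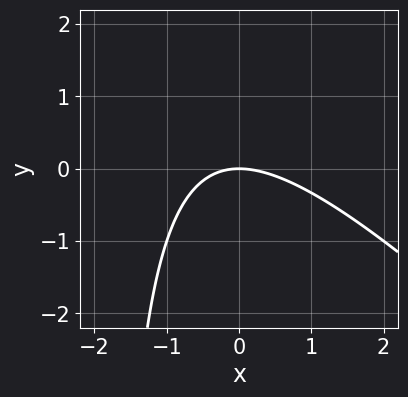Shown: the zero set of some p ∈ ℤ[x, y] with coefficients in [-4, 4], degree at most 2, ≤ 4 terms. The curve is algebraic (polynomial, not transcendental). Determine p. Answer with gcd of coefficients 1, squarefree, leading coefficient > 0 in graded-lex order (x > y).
x^2 + x*y + 2*y

deg p = 2.
Against the integer gridlines: one y-axis crossing is at y = 0; it meets the x-axis at x = 0 (among the integer gridlines).
These observations pin down the coefficients.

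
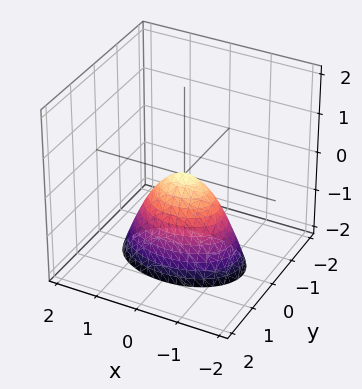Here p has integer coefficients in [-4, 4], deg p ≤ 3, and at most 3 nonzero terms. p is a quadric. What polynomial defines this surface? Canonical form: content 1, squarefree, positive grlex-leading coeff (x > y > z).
First, degree: a single bowl opening along one axis; a quadric, so deg p = 2.
Then, symmetries: the x ↦ −x reflection is a symmetry, so x appears only in even powers; mirror symmetry y ↦ −y ⇒ only even powers of y.
Then, checking where it meets the axes: it crosses the x-axis at the gridline x = 0; it meets the z-axis at z = 0 (among the integer gridlines).
Finally, putting this together gives p.

x^2 + 2*y^2 + z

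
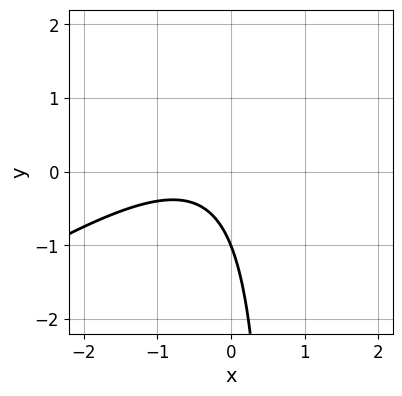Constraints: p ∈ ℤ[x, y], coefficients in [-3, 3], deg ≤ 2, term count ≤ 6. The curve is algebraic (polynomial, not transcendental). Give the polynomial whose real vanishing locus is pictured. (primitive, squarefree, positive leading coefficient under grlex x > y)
2*x^2 - 3*x*y + 2*x + 2*y + 2

1. Degree: no degree-1 curve has this shape, so deg p = 2.
2. Against the integer gridlines: it misses every integer gridline on the x-axis; it meets the y-axis at y = -1 (among the integer gridlines).
3. Together with the visible shape, these determine p as stated.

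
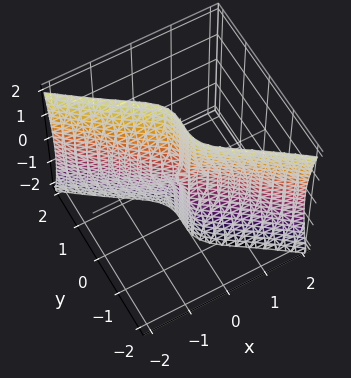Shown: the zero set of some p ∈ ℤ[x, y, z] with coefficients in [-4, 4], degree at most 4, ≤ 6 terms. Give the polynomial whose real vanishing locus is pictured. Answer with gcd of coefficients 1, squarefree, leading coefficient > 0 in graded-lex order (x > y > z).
2*x^3 + x*z^2 + 3*y^3 + y^2

First, degree: no degree-2 surface has this shape, so deg p = 3.
Next, observable constraints: it meets the x-axis at x = 0 (among the integer gridlines); it meets the y-axis at y = 0 (among the integer gridlines).
Finally, fitting integer coefficients to these (and the overall shape) gives p. Check: (0, 0, 1) on the z-axis lies on the surface, and p(0, 0, 1) = 0. ✓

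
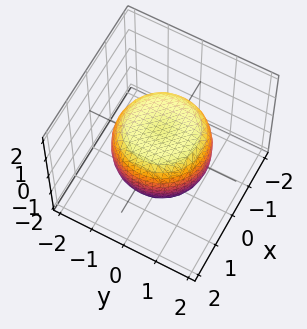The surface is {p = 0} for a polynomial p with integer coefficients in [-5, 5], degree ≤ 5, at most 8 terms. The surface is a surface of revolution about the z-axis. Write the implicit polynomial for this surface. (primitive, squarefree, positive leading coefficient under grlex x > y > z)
First, the degree is 4 — a generic line meets the surface in up to 4 points.
Next, by symmetry, the z-axis is an axis of rotation, so x and y enter only as x² + y².
Next, checking where it meets the axes: the z-axis gridline crossings are at z ∈ {-1, 1}; a circular section at z = 1 has radius exactly 1.
Finally, putting this together gives p.

2*x^4 + 4*x^2*y^2 + 2*y^4 - 2*x^2 - 2*y^2 + 3*z^2 - 3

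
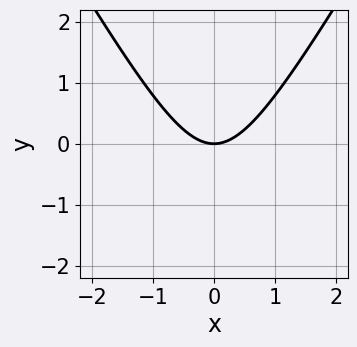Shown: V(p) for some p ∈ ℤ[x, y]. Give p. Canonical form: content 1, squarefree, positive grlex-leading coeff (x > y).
3*x^2 - y^2 - 3*y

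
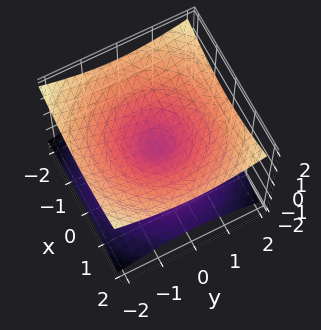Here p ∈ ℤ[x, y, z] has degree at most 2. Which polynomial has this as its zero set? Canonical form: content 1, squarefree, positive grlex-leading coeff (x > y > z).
x^2 + y^2 - 3*z^2

1. Degree: a double cone through the origin; a quadric, so deg p = 2.
2. Symmetries: the z ↦ −z reflection is a symmetry, so z appears only in even powers; the z-axis is an axis of rotation, so x and y enter only as x² + y².
3. From the visible intercepts: one y-axis crossing is at y = 0; a circular section at z = 1 has radius between 1 and 2.
4. Fitting integer coefficients to these (and the overall shape) gives p.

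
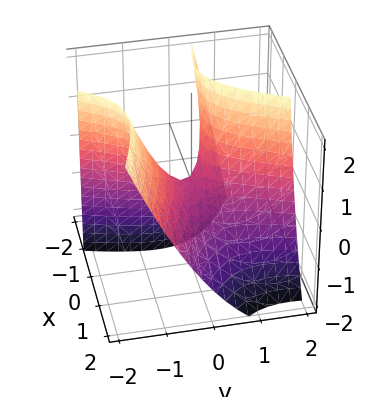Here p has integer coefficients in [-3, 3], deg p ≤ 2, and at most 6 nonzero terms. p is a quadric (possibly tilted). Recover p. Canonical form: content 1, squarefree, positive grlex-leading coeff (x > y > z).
(a) deg p = 2. No degree-1 surface has this shape.
(b) Against the integer gridlines: one y-axis crossing is at y = 0; it crosses the z-axis at the gridline z = 0; it crosses the x-axis at the gridline x = 0.
(c) Putting this together gives p.

x^2 + 2*x*y + x*z - y^2 + z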